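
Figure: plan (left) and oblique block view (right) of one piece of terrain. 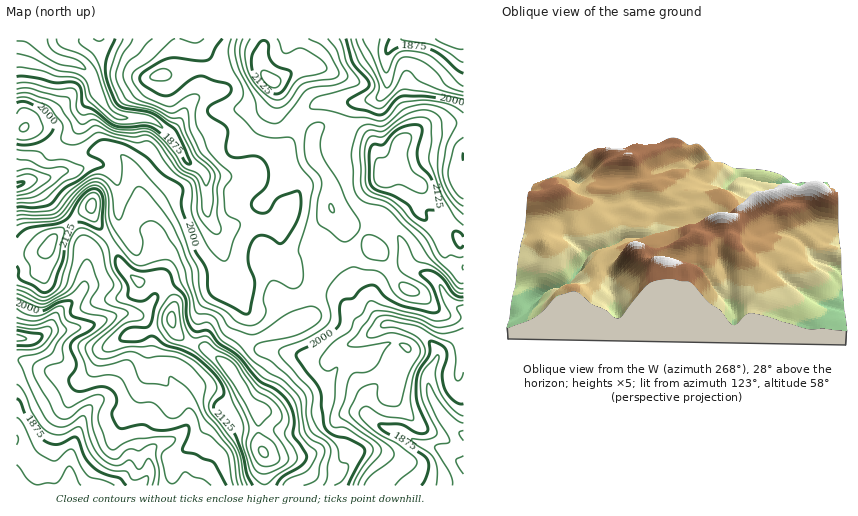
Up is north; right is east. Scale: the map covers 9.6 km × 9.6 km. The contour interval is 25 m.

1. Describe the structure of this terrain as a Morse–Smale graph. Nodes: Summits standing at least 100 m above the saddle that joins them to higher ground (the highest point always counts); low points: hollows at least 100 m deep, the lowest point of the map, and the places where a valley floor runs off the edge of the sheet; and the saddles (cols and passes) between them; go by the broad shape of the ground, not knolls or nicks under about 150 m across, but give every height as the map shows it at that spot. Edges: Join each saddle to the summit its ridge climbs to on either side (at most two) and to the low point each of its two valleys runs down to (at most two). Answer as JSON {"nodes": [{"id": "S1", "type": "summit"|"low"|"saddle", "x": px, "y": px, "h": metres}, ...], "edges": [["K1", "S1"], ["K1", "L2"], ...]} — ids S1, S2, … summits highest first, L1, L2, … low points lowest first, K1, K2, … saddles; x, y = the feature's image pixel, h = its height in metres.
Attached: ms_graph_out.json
{"nodes": [
{"id": "S1", "type": "summit", "x": 263, "y": 452, "h": 2229},
{"id": "S2", "type": "summit", "x": 399, "y": 146, "h": 2170},
{"id": "S3", "type": "summit", "x": 272, "y": 81, "h": 2162},
{"id": "L1", "type": "low", "x": 38, "y": 39, "h": 1786},
{"id": "L2", "type": "low", "x": 463, "y": 466, "h": 1792},
{"id": "L3", "type": "low", "x": 458, "y": 39, "h": 1801},
{"id": "L4", "type": "low", "x": 69, "y": 485, "h": 1807},
{"id": "L5", "type": "low", "x": 17, "y": 184, "h": 1872},
{"id": "K1", "type": "saddle", "x": 166, "y": 288, "h": 2136},
{"id": "K2", "type": "saddle", "x": 110, "y": 243, "h": 2108},
{"id": "K3", "type": "saddle", "x": 295, "y": 126, "h": 2035},
{"id": "K4", "type": "saddle", "x": 335, "y": 259, "h": 2032},
{"id": "K5", "type": "saddle", "x": 278, "y": 166, "h": 2007},
{"id": "K6", "type": "saddle", "x": 206, "y": 68, "h": 2003},
{"id": "K7", "type": "saddle", "x": 53, "y": 151, "h": 1983}],
"edges": [["K1", "S1"], ["K1", "L1"], ["K1", "L4"], ["K2", "S1"], ["K2", "L4"], ["K2", "L5"], ["K3", "S2"], ["K3", "S3"], ["K3", "L1"], ["K3", "L3"], ["K4", "S1"], ["K4", "S2"], ["K4", "L1"], ["K4", "L2"], ["K5", "S1"], ["K5", "S3"], ["K5", "L1"], ["K6", "S1"], ["K6", "S3"], ["K6", "L1"], ["K7", "S1"], ["K7", "L1"], ["K7", "L5"]]}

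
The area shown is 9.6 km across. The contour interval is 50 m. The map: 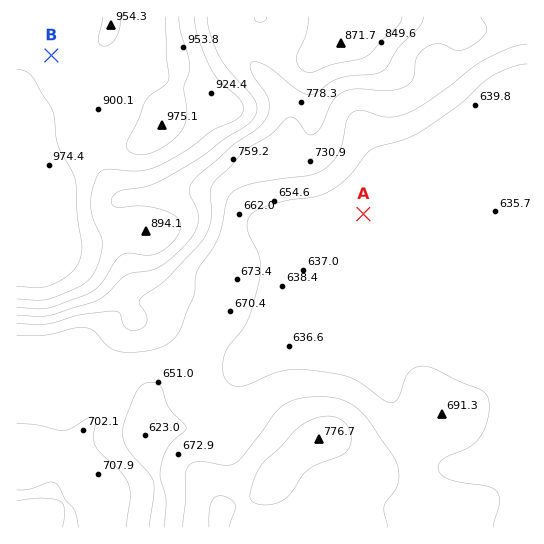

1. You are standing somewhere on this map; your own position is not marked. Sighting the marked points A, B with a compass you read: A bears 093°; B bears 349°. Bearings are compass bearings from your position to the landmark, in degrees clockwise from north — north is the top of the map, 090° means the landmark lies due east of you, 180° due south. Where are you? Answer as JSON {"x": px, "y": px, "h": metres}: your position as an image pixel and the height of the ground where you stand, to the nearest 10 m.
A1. {"x": 79, "y": 199, "h": 940}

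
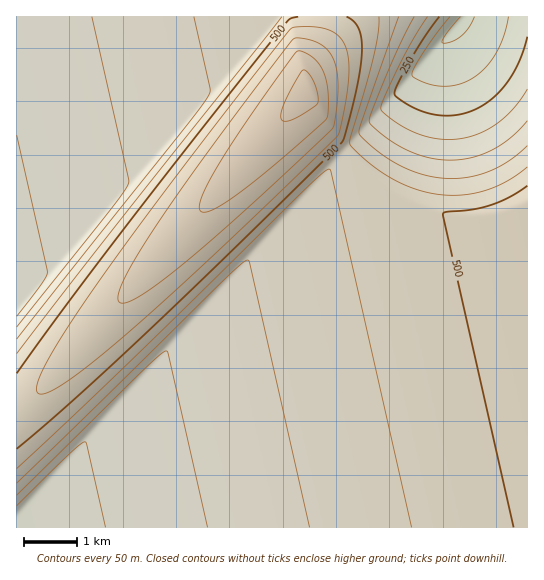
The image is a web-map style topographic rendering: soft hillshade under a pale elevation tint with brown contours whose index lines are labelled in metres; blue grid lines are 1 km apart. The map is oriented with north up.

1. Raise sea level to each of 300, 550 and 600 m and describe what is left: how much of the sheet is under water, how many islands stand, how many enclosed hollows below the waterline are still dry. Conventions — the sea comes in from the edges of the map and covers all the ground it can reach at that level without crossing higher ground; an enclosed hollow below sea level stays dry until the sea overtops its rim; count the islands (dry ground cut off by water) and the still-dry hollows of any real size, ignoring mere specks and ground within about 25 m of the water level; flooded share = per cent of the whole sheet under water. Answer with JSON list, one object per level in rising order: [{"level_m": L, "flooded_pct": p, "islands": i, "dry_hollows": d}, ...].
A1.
[{"level_m": 300, "flooded_pct": 8, "islands": 0, "dry_hollows": 0}, {"level_m": 550, "flooded_pct": 87, "islands": 1, "dry_hollows": 0}, {"level_m": 600, "flooded_pct": 93, "islands": 1, "dry_hollows": 0}]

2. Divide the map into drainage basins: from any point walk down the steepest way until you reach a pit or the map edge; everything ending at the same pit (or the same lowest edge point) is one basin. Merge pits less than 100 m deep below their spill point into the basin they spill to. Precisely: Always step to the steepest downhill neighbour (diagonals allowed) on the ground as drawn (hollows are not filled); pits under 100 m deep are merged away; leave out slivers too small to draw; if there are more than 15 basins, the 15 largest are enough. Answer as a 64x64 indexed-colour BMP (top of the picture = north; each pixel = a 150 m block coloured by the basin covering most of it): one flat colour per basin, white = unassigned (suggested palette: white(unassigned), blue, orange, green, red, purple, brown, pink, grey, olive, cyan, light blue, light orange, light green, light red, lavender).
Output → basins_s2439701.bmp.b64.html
<image width="64" height="64" href="data:image/bmp;base64,Qk12CAAAAAAAAHYAAAAoAAAAQAAAAEAAAAABAAQAAAAAAAAIAAATCwAAEwsAABAAAAAAAAAA////ALR3HwAOf/8ALKAsACgn1gC9Z5QAS1aMAMJ34wB/f38AIr28AM++FwDox64AeLv/AIrfmACWmP8A1bDFABERERERERERERERERERERERERERERERERERERERERERERERERERERERERERERERERERERERERERERERERERERERERERERERERERERERERERERERERERERERERERERERERERERERERERERERERERERERERERERERERERERERERERERERERERERERERERERERERERERERERERERERERERERERERERERERERERERERERERERERERERERERERERERERERERERERERERERERERERERERERERERERERERERERERERERERERERERERERERERERERERERERERERERERERERERERERERERERERERERERERERERERERERERERERERERERERERERERERERERERERERERERERERERERERERERERERERERERERERERERERERERERERERERERERERERERERERERERERERERERERERERERERERERERERERERERERERERERERERERERERERERERERERERERERERERERERERERERERERERERERERERERERERERERERERERERERERERERERERERERERERERERERERERERERERERERERERERERERERERERESERERERERERERERERERERERERERERERERERERERERERIhEREREREREREREREREREREREREREREREREREREREREiIRERERERERERERERERERERERERERERERERERERERESIiERERERERERERERERERERERERERERERERERERERERIiIhEREREREREREREREREREREREREREREREREREREREiIiIRERERERERERERERERERERERERERERERERERERESIiIiERERERERERERERERERERERERERERERERERERERIiIiIhEREREREREREREREREREREREREREREREREREREiIiIiIRERERERERERERERERERERERERERERERERERESIiIiIiERERERERERERERERERERERERERERERERERERIiIiIiIREREREREREREREREREREREREREREREREREREiIiIiIiERERERERERERERERERERERERERERERERERESIiIiIiIhERERERERERERERERERERERERERERERERERIiIiIiIiIREREREREREREREREREREREREREREREREREiIiIiIiIiERERERERERERERERERERERERERERERERESIiIiIiIiIhERERERERERERERERERERERERERERERERIiIiIiIiIiIREREREREREREREREREREREREREREREREiIiIiIiIiIiERERERERERERERERERERERERERERERESIiIiIiIiIiIhERERERERERERERERERERERERERERERIiIiIiIiIiIiIREREREREREREREREREREREREREREREiIiIiIiIiIiIhERERERERERERERERERERERERERERESIiIiIiIiIiIiIRERERERERERERERERERERERERERERIiIiIiIiIiIiIiEREREREREREREREREREREREREREREiIiIiIiIiIiIiIhERERERERERERERERERERERERERESIiIiIiIiIiIiIiIRERERERERERERERERERMzMzMzMxIiIiIiIiIiIiIiIiERERERERERERERERETMzMzMzMzMiIiIiIiIiIiIiIiIhEREREREREREREREzMzMzMzMzMyIiIiIiIiIiIiIiIiIRERERERERERERMzMzMzMzMzMzIiIiIiIiIiIiIiIiIiERERERERERERMzMzMzMzMzMzMiIiIiIiIiIiIiIiIiIRERERERERERMzMzMzMzMzMzMyIiIiIiIiIiIiIiIiIiERERERERERMzMzMzMzMzMzMzIiIiIiIiIiIiIiIiIiIhERERERERMzMzMzMzMzMzMzMiIiIiIiIiIiIiIiIiIiIRERERERMzMzMzMzMzMzMzMyIiIiIiIiIiIiIiIiIiIiERERERMzMzMzMzMzMzMzMzIiIiIiIiIiIiIiIiIiIiIhERERMzMzMzMzMzMzMzMzMiIiIiIiIiIiIiIiIiIiIiIRERMzMzMzMzMzMzMzMzMyIiIiIiIiIiIiIiIiIiIiIiERMzMzMzMzMzMzMzMzMzIiIiIiIiIiIiIiIiIiIiIiIhEzMzMzMzMzMzMzMzMzMiIiIiIiIiIiIiIiIiIiIiIiIzMzMzMzMzMzMzMzMzMyIiIiIiIiIiIiIiIiIiIiIiIjMzMzMzMzMzMzMzMzMzIiIiIiIiIiIiIiIiIiIiIiIiMzMzMzMzMzMzMzMzMzMiIiIiIiIiIiIiIiIiIiIiIiIzMzMzMzMzMzMzMzMzMyIiIiIiIiIiIiIiIiIiIiIiIjMzMzMzMzMzMzMzMzMzIiIiIiIiIiIiIiIiIiIiIiIiMzMzMzMzMzMzMzMzMzMiIiIiIiIiIiIiIiIiIiIiIiIjMzMzMzMzMzMzMzMzMyIiIiIiIiIiIiIiIiIiIiIiIiMzMzMzMzMzMzMzMzMzIiIiIiIiIiIiIiIiIiIiIiIiIjMzMzMzMzMzMzMzMzMiIiIiIiIiIiIiIiIiIiIiIiIiMzMzMzMzMzMzMzMzMyIiIiIiIiIiIiIiIiIiIiIiIiIzMzMzMzMzMzMzMzMz"/>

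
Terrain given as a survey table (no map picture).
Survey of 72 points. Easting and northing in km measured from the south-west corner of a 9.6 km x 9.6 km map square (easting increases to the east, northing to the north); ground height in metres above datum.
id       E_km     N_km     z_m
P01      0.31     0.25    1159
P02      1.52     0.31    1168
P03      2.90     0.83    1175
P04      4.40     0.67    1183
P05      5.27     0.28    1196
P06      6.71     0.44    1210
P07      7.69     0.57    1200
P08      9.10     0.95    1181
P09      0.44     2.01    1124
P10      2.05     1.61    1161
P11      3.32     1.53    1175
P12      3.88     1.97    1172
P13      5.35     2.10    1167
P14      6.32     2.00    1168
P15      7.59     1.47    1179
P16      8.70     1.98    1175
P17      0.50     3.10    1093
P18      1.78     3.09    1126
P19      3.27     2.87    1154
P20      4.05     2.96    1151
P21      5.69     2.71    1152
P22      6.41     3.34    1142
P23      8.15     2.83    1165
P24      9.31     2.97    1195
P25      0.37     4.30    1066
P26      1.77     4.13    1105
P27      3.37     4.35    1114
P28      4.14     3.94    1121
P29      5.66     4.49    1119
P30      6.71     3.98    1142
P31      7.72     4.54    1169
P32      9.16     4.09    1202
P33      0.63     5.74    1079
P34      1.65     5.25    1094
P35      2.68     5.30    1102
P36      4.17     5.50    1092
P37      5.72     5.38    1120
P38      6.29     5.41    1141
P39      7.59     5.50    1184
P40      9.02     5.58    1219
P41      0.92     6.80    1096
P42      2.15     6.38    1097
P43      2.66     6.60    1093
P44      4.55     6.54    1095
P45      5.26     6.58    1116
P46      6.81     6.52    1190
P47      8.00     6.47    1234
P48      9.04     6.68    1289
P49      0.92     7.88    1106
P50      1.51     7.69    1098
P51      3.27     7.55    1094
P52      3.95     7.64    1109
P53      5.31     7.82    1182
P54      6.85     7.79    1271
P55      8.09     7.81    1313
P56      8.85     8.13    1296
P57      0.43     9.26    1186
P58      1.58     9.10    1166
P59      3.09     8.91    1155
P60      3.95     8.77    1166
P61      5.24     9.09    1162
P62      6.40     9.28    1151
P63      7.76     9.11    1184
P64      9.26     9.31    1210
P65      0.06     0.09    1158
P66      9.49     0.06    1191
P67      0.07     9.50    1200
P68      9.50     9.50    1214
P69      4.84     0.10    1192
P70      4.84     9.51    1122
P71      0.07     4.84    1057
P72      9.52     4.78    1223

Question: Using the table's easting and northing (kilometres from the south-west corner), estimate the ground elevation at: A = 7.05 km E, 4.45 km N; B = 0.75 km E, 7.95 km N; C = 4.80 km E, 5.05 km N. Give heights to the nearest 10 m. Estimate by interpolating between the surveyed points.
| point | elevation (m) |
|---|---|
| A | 1150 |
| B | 1110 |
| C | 1100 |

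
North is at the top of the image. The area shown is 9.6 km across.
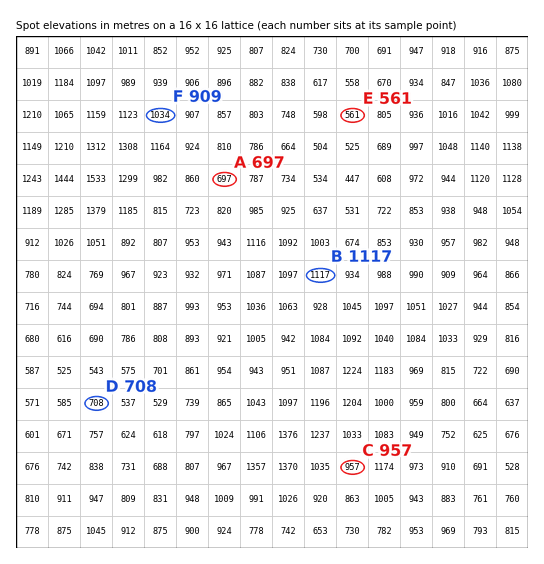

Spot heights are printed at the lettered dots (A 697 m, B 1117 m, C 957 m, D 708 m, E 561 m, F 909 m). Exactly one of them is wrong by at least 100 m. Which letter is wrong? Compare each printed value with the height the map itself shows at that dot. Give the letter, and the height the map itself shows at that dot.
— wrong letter F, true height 1034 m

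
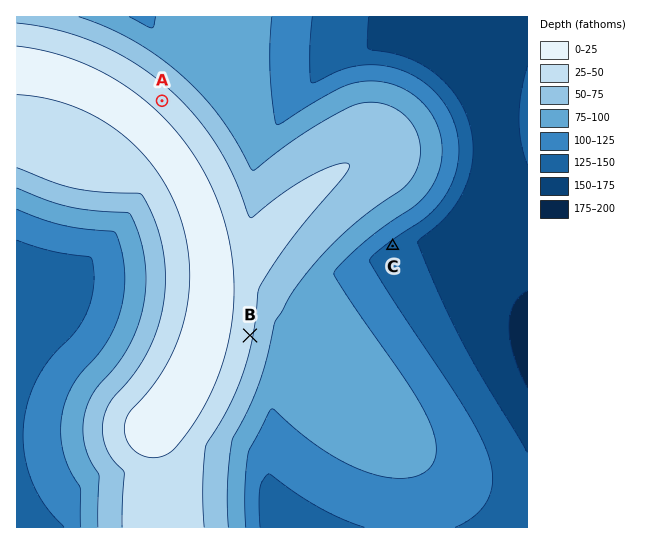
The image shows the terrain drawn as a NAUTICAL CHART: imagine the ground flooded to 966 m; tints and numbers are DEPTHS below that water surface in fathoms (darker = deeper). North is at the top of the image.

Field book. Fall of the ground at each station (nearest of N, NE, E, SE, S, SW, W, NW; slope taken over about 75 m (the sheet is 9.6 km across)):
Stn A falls NE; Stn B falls E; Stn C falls SE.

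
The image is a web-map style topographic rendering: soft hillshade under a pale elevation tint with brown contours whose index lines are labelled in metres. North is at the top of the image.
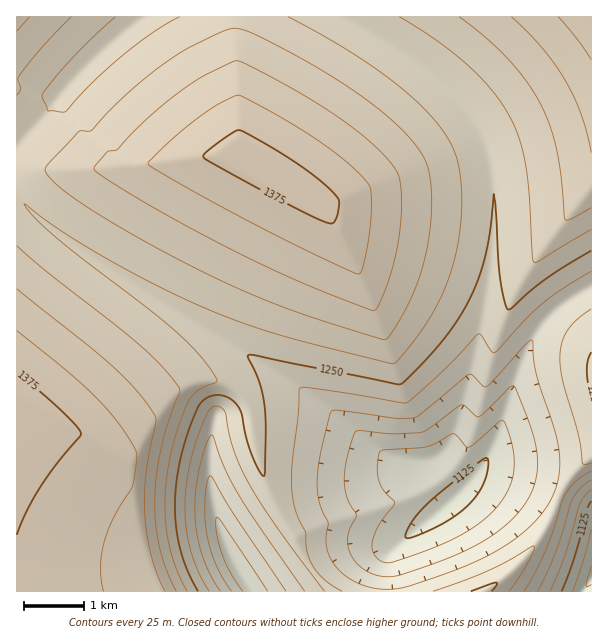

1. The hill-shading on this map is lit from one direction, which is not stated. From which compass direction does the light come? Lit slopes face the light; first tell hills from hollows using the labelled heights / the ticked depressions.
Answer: NW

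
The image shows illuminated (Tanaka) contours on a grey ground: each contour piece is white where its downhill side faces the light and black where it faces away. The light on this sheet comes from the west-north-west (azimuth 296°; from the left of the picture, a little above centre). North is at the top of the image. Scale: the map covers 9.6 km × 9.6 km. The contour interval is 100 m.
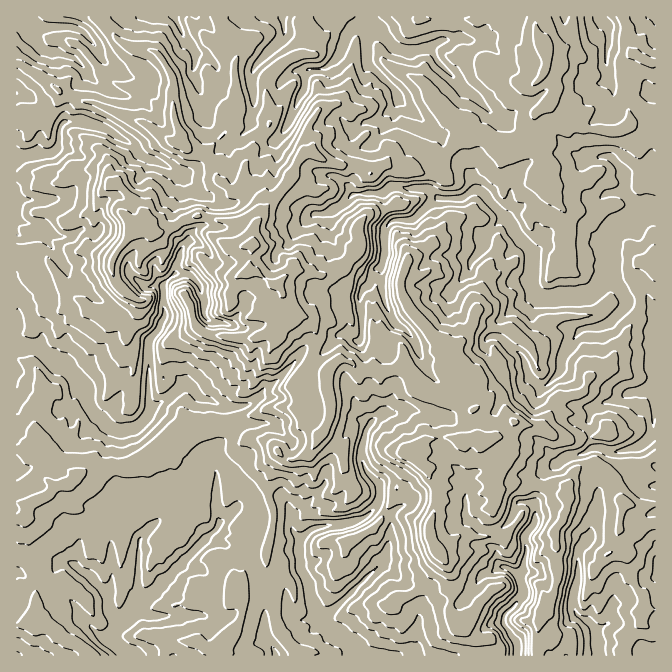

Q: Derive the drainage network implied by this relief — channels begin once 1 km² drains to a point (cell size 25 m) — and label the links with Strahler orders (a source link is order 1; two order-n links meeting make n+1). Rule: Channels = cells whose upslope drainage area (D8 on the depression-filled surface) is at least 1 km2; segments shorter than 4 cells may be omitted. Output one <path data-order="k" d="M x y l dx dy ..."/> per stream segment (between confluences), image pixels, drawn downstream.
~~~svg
<path data-order="2" d="M117 628l-5 6 0 6 8 8 2 0 5 6 3 1"/><path data-order="2" d="M325 625l12 12 11 5 4 3 0 2 2 0 0 8"/><path data-order="2" d="M142 602l-5 6 0 2-2 0-18 18"/><path data-order="1" d="M77 567l5 5 5 2 18 18 0 2 3 3 0 3 2 2 0 10 2 3 5 5 0 8"/><path data-order="1" d="M380 562l0 2-56 56 1 5"/><path data-order="1" d="M579 550l0 28-2 2 0 5-2 2 0 5-1 2 0 13 1 1 0 4 7 6 8 4 4 3 3 7 0 16 3 4 0 3"/><path data-order="1" d="M140 538l-2 4 0 52 4 4 0 4"/><path data-order="1" d="M465 500l0 15 5 7 5 2 5 4 4 2 11 0 2-2 3 0 4-1 6-7 7-15 3-3 8 0 7 3 0 17-10 13 0 10 2 2 0 7-2 1 0 5-1 2 0 8-2 4-2 0 0 8 4 5 0 7-2 3-8 8 0 2-7 5-3 5 0 7 1 3 5 5 2 5 5 5 0 13"/><path data-order="1" d="M214 463l0 4 3 5 0 43 2 2 0 10-74 73-3 2"/><path data-order="1" d="M590 448l14 0 6 4 10 0 2-2 5 0 2-2 6 0 7-3 10-10 2-3 0-37-2-2 0-8"/><path data-order="1" d="M382 415l-5 2-10 11-2 4 0 6-1 2 0 5-2 2 0 13 2 2 0 3 3 7 13 13 0 13-5 10-8 9-7 3-8 2-2 2-6 0-2 1-17 0-1 2-7 0-7 3-8 8-2 0 0 30 5 7 2 3 0 4 1 2 0 4 2 2 0 7 4 7 1 11 10 10"/><path data-order="2" d="M150 408l-1 4 0 3-12 12-3 1-6 0-1 2-10 0-2-2-3 0-4-1-18-19-3-6 0-5-3-5 0-4-4-3 0-2-16-16-10-4-16-15-3-1-18 0"/><path data-order="1" d="M224 407l-5-4-4 0-3-3-3 0-2-2-5 0-3-1-12-12-3 0-4 2-11 11-5 2-9 7-3 0-2 1"/><path data-order="1" d="M639 392l3-2 3 0 7-5"/><path data-order="2" d="M652 385l3-5 0-55"/><path data-order="1" d="M532 378l7 7 3 2 5-2 13-13 4-19 5-6 0-2 3-3 0-2 7-7 0-1 5-4 15-1 1-2 4 0 6-3 17-17 0-7-5-5 0-3-13-13"/><path data-order="1" d="M360 340l2-2 0-26-2-2 0-15 4-7 4-3 2-3 0-4 2-1 0-4 5-5 3 0 2-1"/><path data-order="1" d="M392 318l-7-13 0-3-1-2 0-8-2-2 0-23"/><path data-order="1" d="M204 297l-2-2 0-5-2-2 0-3-10-10-3-2-13 0-10 10 0 25 1 2 0 5-5 8 0 4-1 3-9 8-1 4 0 61 1 2 0 3"/><path data-order="2" d="M609 277l1-4 0-38 7-7 7-3 3 0 3-3 2 0 8-9"/><path data-order="2" d="M382 267l0-4 2-1 0-5 1-2 0-27 3-3 0-2 6-3 18 0 3-2 17-16 6-4"/><path data-order="1" d="M470 267l0-4 2-3 13-13 2-4 0-10 15-15 5 0"/><path data-order="2" d="M507 218l3 4 5 11 15 15 2 4 0 36 2 4 5 5 3 1 15 0 2-1 20 0 1-2 5 0 2-2 3 0 4-1 6-7 2-3 7-5"/><path data-order="1" d="M17 217l0-20"/><path data-order="1" d="M315 213l10 0 2-1 3 0 4-2 6-5 2 0 10-10 3-2 29 0 4-5 4-1 12 0 1 1 22 0 3 2 8 8"/><path data-order="2" d="M640 213l4 0 1-1 10 0"/><path data-order="2" d="M438 198l24 0 3-1 5-5 4-2 4 0 7 5 0 2 22 21"/><path data-order="1" d="M177 172l-22-12-3 0-2-2-3 0-3-1-16-15-8-4-8-6-10-5-4 0-1-2-5 0-2-2-5 0-1-1-19 0-1 1-4 4 0 3-2 2 0 13-1 3-5 5-20 0-2 2-13 0"/><path data-order="1" d="M615 162l7 6 0 7 3 5 0 13 12 12 3 8"/><path data-order="1" d="M395 107l2-2 0-13"/><path data-order="1" d="M475 97l-3-4-7-3-8-8 0-2-22-22-1-5-6-5-4 0-2 2-8 0-2 2-5 0-7-4-3 0-3-1-19-19-5-1-3-7"/><path data-order="2" d="M397 92l-30-30 0-29 1-1 0-7-1-2 0-3"/><path data-order="1" d="M304 90l1-3 0-15 3-4 16 0 3-1 13-14 4-6 0-4 3-5 0-3 11-12 4 0 3-1 2-4"/><path data-order="1" d="M609 77l0-9-2-1 0-19 2-1 0-22-7-7 0-1-2 0"/><path data-order="1" d="M262 58l22-21 0-20"/><path data-order="1" d="M195 53l-5-10-6-6-2-4 0-3-7-13"/><path data-order="1" d="M55 52l-5 0-2-2-3 0-3-2-2-3-12-12-3-1 0-2-3-3 0-4-5-5 0-1"/><path data-order="1" d="M68 27l-26 0-10-7-10 0-4-3-1 0"/>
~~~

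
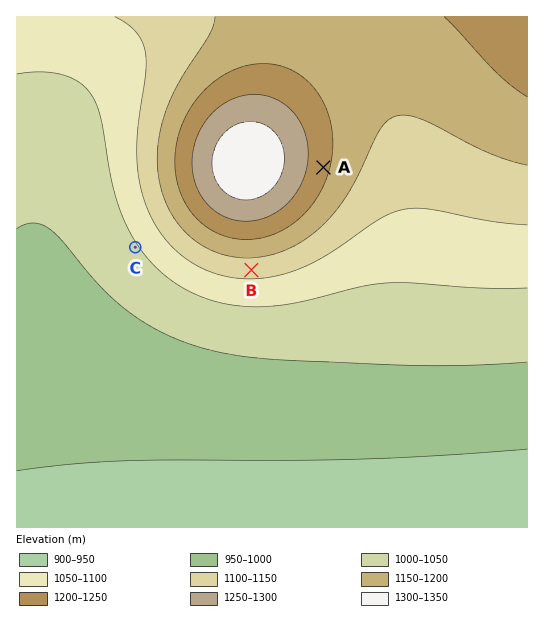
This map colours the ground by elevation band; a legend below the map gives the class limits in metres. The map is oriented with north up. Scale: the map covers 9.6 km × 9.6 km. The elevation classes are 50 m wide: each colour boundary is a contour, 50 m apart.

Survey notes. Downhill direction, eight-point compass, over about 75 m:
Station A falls E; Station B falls S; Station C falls SW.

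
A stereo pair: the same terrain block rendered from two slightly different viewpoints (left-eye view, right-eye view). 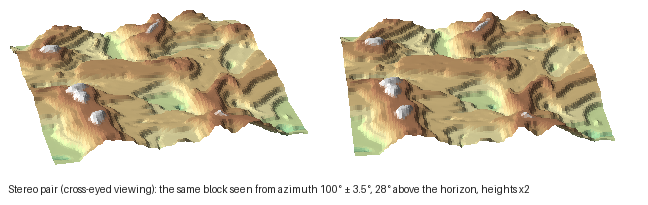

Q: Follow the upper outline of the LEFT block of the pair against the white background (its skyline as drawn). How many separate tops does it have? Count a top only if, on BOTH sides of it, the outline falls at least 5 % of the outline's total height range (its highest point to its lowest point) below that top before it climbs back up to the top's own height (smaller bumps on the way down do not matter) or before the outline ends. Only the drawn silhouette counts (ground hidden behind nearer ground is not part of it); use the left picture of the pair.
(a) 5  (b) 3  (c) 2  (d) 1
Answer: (b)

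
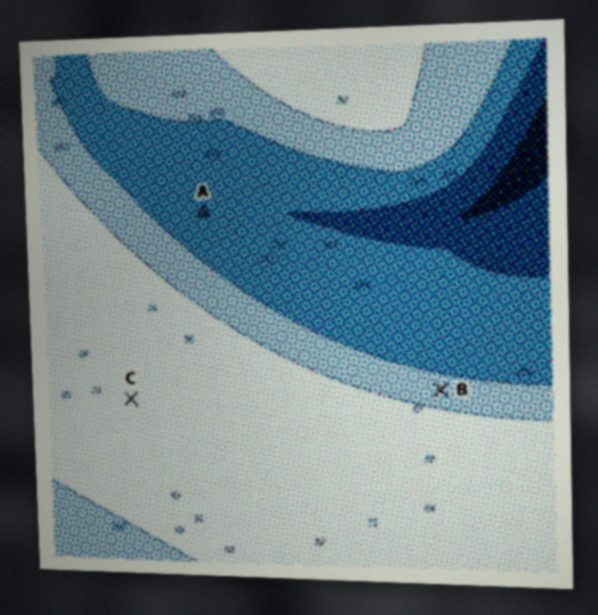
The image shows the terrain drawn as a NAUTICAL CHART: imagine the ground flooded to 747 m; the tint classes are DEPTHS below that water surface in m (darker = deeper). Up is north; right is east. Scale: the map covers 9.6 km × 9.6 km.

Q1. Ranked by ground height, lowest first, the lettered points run A B C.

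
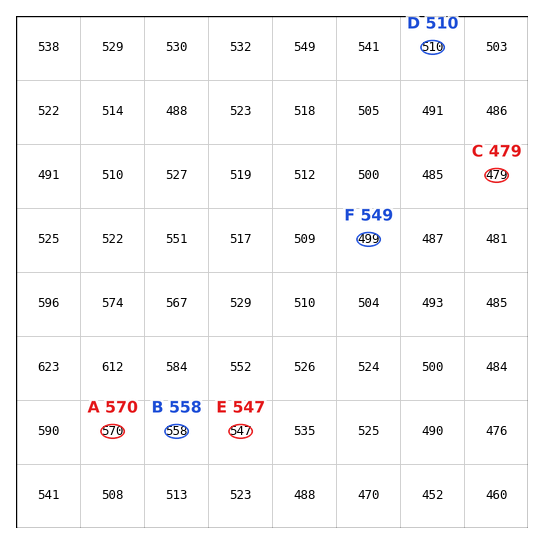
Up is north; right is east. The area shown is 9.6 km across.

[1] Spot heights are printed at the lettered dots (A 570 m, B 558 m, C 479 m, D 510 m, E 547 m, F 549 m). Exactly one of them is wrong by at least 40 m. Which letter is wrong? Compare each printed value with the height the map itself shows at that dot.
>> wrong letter F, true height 499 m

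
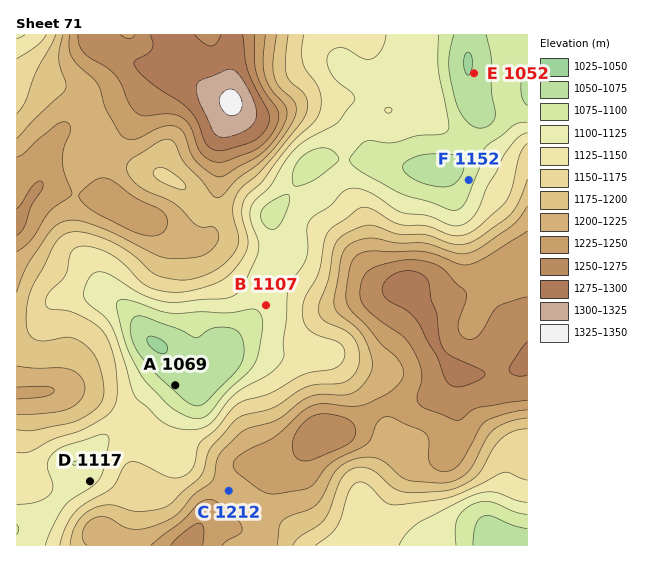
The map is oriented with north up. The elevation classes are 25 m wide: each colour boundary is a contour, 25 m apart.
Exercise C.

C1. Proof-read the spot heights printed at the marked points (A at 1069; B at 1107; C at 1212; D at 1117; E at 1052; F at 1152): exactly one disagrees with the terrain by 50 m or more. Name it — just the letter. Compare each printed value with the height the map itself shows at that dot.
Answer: F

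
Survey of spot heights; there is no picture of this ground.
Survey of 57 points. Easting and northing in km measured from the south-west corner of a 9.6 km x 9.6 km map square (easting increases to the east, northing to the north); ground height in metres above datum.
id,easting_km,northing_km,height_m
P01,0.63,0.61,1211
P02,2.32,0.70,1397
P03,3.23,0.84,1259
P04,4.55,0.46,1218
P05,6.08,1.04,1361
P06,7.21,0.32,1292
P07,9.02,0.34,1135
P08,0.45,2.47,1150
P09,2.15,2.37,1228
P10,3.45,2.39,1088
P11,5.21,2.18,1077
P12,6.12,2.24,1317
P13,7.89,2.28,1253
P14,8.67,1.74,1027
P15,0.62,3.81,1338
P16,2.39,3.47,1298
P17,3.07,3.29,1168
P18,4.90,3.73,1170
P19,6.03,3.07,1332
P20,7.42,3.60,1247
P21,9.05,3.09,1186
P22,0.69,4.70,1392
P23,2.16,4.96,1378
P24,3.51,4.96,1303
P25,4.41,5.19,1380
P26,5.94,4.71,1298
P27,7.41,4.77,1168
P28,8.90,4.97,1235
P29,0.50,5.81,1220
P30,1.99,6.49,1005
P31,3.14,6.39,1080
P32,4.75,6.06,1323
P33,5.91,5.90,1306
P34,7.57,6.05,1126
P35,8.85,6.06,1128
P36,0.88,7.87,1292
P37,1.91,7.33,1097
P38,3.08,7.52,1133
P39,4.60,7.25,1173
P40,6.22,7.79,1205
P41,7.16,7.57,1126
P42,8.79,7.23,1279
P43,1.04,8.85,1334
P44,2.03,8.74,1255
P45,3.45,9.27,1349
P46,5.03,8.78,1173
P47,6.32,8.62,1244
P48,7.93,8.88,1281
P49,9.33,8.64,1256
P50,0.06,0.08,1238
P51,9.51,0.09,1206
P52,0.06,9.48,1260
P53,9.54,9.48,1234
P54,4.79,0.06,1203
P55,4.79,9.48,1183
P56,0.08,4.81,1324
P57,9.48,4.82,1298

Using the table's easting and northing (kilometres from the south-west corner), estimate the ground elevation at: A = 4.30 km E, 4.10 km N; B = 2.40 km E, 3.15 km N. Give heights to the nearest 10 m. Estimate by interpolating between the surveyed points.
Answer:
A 1150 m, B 1270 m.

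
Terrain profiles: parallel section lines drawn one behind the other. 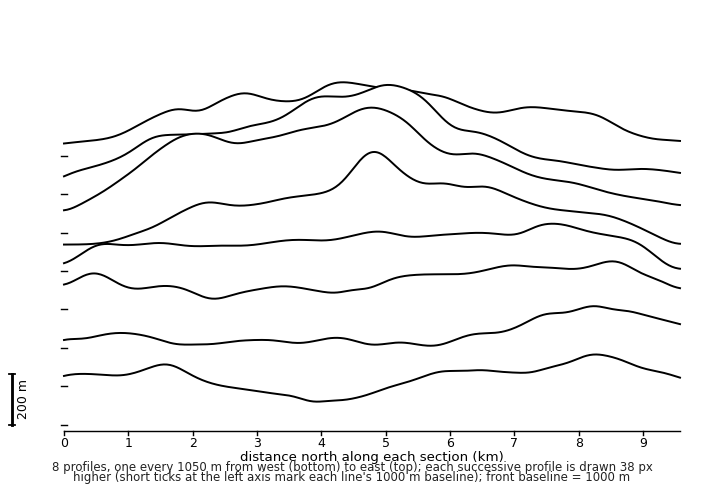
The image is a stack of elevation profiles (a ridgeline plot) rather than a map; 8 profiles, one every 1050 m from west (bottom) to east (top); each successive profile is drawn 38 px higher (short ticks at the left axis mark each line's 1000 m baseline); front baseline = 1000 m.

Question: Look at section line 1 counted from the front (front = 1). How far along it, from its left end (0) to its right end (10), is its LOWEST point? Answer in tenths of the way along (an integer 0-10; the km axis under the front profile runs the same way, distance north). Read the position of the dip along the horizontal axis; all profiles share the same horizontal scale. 4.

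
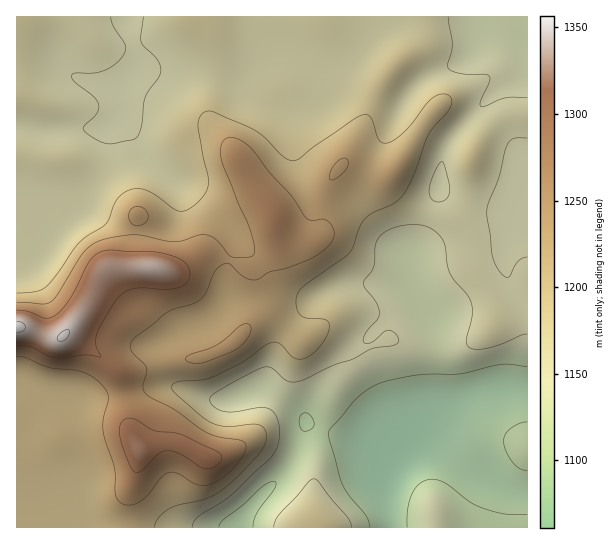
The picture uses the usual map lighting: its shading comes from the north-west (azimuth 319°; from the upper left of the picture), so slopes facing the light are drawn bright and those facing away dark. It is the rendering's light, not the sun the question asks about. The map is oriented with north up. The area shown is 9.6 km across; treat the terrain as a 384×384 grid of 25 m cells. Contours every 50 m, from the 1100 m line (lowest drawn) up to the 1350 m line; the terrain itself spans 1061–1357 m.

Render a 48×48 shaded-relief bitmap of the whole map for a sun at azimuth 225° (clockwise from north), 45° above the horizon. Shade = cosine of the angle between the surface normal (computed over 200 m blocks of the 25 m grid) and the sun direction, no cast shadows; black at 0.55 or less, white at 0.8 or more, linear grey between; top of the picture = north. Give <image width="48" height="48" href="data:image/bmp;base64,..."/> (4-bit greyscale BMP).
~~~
<image width="48" height="48" href="data:image/bmp;base64,Qk32BAAAAAAAAHYAAAAoAAAAMAAAADAAAAABAAQAAAAAAIAEAAATCwAAEwsAABAAAAAAAAAAAAAAABEREQAiIiIAMzMzAERERABVVVUAZmZmAHd3dwCIiIgAmZmZAKqqqgC7u7sAzMzMAN3d3QDu7u4A////AJmZmqq8upmZmaqru6qZhjI1i825d4mZmamZmqvMypmqqqqqqqmZdSI2i8y4Z4iIiKqaqqvdy5q8zLqqqpmYYyNXm7uXVniIiKqqqqvNypm83cqZmqqoYzRomrqGVniJmqqqqqvN25m97sqImqqpZEaJmql2Z4mau6qqqqve65rO/rmHiaqpZVeJmpmHiZqrvKqqqrzv65re24d3iImZdWeZmpmZmaq7zKqqqrzv2oq7hURWZmeIdniZmqmZqqq7u6qqqrzuuIiXMQE1VEWIiIiZmqqqqqqqqaqpmazcl3djAAE0QzV5qZmZqqqqqqqpmZmZmazKh2UxACRVREaKu5maqqqqqqqZmZmZmqvKhlMQE2d3Zniry5maqqqqqqmZmZmqqr3bllQ1eZmZmZq8y6mqu7q7uqqZmaq7vN/9l2eLzLuqq7zLu6qru7vMy7qqqszu7v/qdnm93cu7vN3LuqqrvMzMzMu7zP///u2mRYq7u7u7vO7bqqqqu7u7zMzMzf//3Ll1V4mZmaqqq93KmZmqqqqqu8zMzP7cuYh3iZmZiJmpmsypiJmaqZiJq7u7u5iImHiJmqqZmZmZiaqIiImZmYiJqrupmSJGiIiJmZqqqpmYiZh3eIiZmIiZq7uoiQA3mYiJmaq7upmZmYd3d3eIiIiau7uYiQFYqpmZq7zMuZmqqYd4iHd4iImrvLqYmVV5q6qavN3LmIq7upmZmYiIiJmry7qYmoiaq7qqvMyod4q7qqqqqpmZiJq7u6mJmpmaq7qZmZdlV4qqmru6qqqYiJq7upmZmpmqqphlVUMkZ4iZq7qqqpmHiZq7upmZmZmaqYVERDM1d3eKzLqamYdniau7qpmZmZmaqXZWd2Znd3eb3KmIiHZ4qru7qpmZmZmZmYiauodniIm93Jd4iHeJq7u6qZmZmZmZmZq8uWVXiZrN24ZomHiau6qZmZmZmZmaqqq6hjNXmavdyWVpmYmrupiImqmZmaqqqqqpdDRoqr3ct0RpqZmruod5q6qZmaqqqqqYdVaavN7clTR6qqqruXZ5vLqZmaqqqpmYh4mrze/aYzaKqpmZmXZ5vLmJmaqqmYiZiZu7ze63M0eaqZh4iHZpvLh4mZmYiIiZmau7zdyEI2iZmYdneHdoq5h4moiJiIiZmqu7vMlSNXiIiId2eIh4qpiIqpqqmZmZmquru5YzVniIiIh3eJmZmZiJqru6qZmZqqqqqnVFeIiZmZiHeJqpmIiZqrqpmZmZqqqqmGZoiZmZmZmYiJqph4mZmJmIiJmZqqqZmHeJmZmZmaqpmZmXZniZiIiIiZmZmqmZmYmZmZmZmZqqqZmHZniZmIiJmaqpmqqqqpmZmZmZmZqqqZmYd4iZmZmZmqqpmqqqqqqZmZmZmZqqqZmZiImZiZmZqqqZmqq7u6mZmZmqqqmqmYiYiJmZmZmZqqmZmqu7uqmZmqqqqqmZmYiIeJmZmZmZqpmImqu7upmZmqqqqpmZmZmIeJmZmZmZqpiImru7qpmZqqqqqpmZmZmYeJmZmQ=="/>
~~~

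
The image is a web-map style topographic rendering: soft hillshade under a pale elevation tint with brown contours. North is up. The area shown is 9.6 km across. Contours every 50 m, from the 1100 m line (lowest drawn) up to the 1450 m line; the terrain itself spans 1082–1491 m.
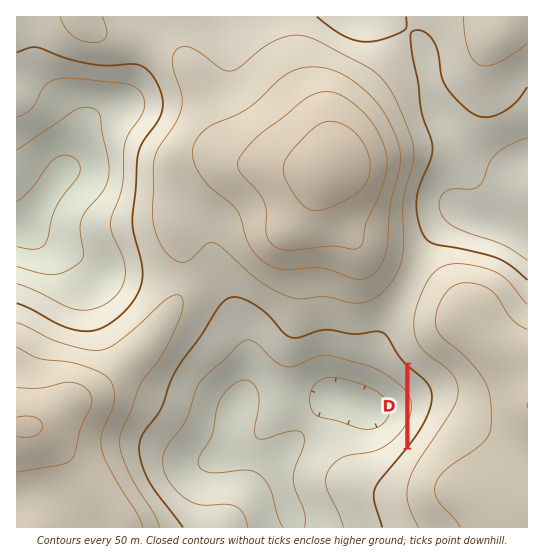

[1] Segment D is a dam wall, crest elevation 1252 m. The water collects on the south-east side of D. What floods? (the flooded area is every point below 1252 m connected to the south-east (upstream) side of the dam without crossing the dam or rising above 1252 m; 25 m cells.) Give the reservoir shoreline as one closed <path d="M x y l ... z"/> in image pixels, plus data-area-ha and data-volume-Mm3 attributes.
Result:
<path d="M410 367l0 78 13-18 6-13 4-15-1-10-4-7-18-15z" data-area-ha="42" data-volume-Mm3="8.95"/>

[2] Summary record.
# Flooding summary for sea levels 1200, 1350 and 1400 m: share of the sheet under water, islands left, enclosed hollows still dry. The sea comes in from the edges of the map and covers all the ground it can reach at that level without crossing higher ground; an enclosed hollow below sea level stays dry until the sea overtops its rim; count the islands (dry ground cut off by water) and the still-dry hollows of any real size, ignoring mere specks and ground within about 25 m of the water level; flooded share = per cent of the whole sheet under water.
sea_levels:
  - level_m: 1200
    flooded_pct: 23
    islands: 0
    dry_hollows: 0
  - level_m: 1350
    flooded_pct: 76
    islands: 1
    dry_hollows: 0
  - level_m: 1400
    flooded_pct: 92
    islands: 1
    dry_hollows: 0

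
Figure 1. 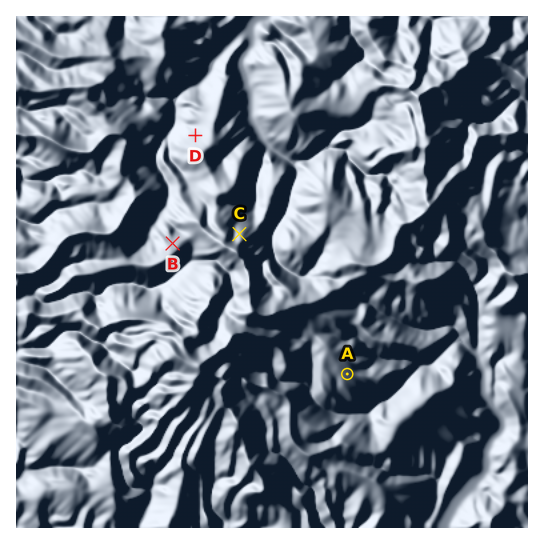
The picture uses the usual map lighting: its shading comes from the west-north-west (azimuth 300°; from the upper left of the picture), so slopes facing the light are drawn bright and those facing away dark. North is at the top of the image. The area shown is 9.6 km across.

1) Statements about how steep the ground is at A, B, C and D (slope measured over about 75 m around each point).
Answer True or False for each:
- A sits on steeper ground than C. False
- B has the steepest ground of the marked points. False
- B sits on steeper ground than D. True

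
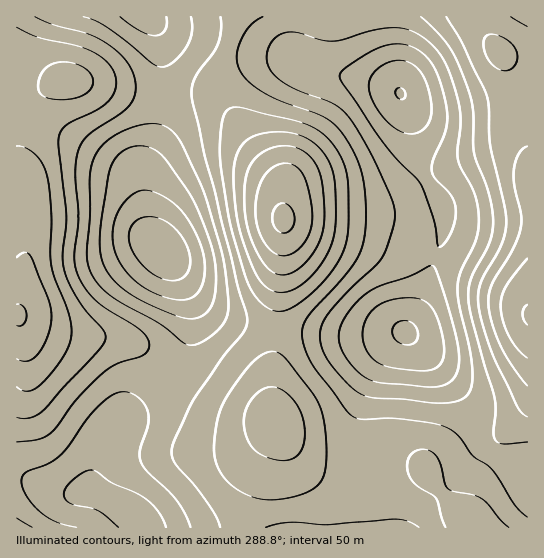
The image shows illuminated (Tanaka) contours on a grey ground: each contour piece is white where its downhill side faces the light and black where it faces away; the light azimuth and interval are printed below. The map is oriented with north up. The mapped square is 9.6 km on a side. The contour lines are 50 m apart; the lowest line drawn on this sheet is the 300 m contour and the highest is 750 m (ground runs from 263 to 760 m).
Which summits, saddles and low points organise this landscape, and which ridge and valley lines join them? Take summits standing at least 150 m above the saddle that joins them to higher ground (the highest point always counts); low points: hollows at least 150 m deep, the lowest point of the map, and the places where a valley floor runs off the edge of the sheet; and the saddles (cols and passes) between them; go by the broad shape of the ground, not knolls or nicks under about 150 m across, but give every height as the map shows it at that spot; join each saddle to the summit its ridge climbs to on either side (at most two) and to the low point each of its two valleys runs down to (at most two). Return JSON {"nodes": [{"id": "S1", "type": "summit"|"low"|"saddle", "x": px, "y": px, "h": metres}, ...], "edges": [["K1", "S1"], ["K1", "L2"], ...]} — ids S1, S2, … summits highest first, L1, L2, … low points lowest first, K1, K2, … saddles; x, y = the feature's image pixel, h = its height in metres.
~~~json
{"nodes": [
{"id": "S1", "type": "summit", "x": 283, "y": 219, "h": 760},
{"id": "S2", "type": "summit", "x": 18, "y": 315, "h": 704},
{"id": "S3", "type": "summit", "x": 527, "y": 315, "h": 703},
{"id": "L1", "type": "low", "x": 159, "y": 247, "h": 263},
{"id": "L2", "type": "low", "x": 405, "y": 333, "h": 293},
{"id": "K1", "type": "saddle", "x": 383, "y": 489, "h": 527},
{"id": "K2", "type": "saddle", "x": 229, "y": 45, "h": 505},
{"id": "K3", "type": "saddle", "x": 489, "y": 451, "h": 496},
{"id": "K4", "type": "saddle", "x": 169, "y": 381, "h": 471},
{"id": "K5", "type": "saddle", "x": 162, "y": 97, "h": 470}],
"edges": [["K1", "S1"], ["K1", "L1"], ["K1", "L2"], ["K2", "S1"], ["K2", "L1"], ["K2", "L2"], ["K3", "S1"], ["K3", "S3"], ["K3", "L2"], ["K4", "S1"], ["K4", "S2"], ["K4", "L1"], ["K5", "S1"], ["K5", "S2"], ["K5", "L1"]]}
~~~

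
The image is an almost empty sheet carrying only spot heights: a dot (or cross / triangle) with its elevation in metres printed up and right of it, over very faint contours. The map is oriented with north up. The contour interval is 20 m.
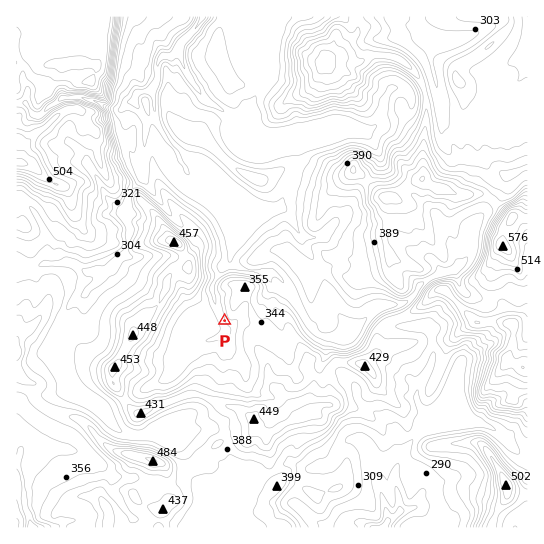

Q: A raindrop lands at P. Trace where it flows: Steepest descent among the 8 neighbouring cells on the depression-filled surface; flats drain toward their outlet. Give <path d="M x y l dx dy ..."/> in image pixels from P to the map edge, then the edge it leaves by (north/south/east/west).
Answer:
<path d="M225 321l-3 0-1-2-3-10-3-4 0-3-1-1 0-6-1-1 0-8 2-7 6-6 1-4 8-8 1-11 2-1 0-6 1-1 1-19 2-1 0-13-18-16 0-3-6-7-7-4-15-2-4-4 0-3-5-7-3-9-10-11-14-24 0-8-1-1 0-13-1-2 0-10 5-7 0-16 1-3 3-2 9 0 4-4 0-4 22-22 4-6 0-4"/>
exit: north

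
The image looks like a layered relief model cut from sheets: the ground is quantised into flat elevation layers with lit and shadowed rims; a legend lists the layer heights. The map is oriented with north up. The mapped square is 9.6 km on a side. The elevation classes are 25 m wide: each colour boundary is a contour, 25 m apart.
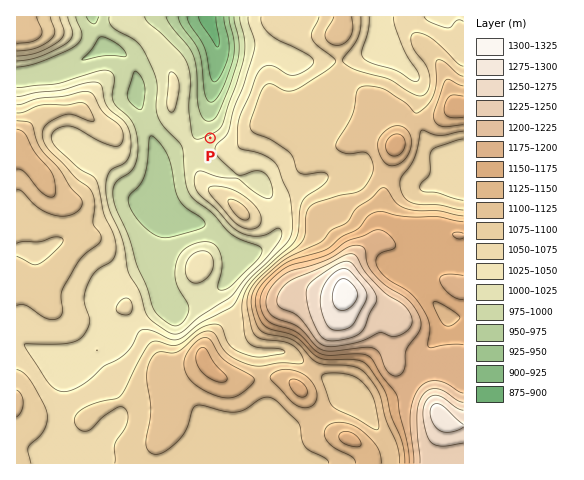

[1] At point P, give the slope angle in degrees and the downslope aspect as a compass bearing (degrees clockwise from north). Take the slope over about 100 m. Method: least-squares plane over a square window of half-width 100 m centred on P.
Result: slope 5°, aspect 328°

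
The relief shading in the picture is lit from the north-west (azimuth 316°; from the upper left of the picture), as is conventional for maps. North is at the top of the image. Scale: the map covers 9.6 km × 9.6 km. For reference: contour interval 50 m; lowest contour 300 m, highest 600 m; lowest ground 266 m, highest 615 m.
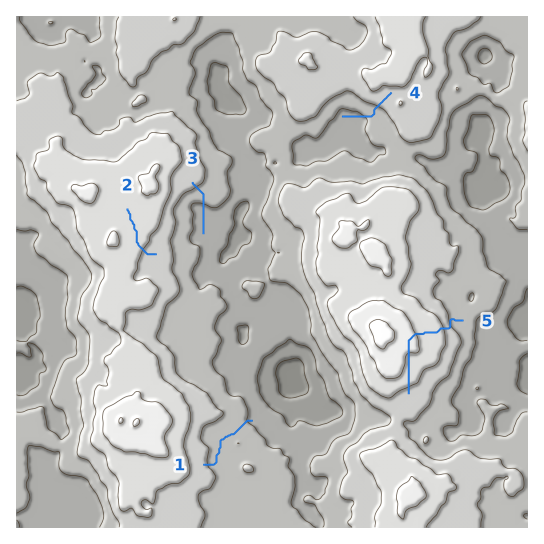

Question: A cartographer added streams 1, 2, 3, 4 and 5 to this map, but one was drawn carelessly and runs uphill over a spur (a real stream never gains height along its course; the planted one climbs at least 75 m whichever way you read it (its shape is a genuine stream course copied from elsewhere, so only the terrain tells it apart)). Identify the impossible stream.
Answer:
5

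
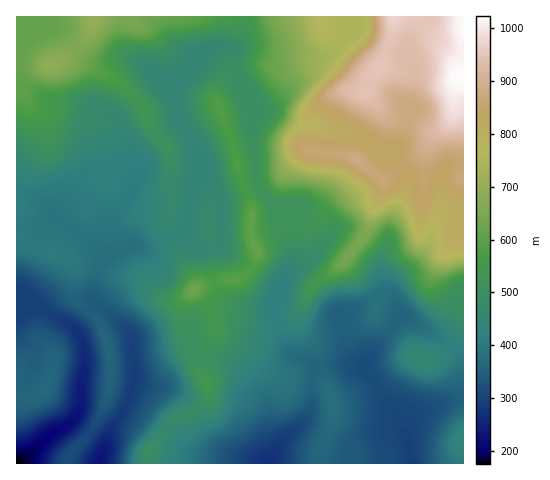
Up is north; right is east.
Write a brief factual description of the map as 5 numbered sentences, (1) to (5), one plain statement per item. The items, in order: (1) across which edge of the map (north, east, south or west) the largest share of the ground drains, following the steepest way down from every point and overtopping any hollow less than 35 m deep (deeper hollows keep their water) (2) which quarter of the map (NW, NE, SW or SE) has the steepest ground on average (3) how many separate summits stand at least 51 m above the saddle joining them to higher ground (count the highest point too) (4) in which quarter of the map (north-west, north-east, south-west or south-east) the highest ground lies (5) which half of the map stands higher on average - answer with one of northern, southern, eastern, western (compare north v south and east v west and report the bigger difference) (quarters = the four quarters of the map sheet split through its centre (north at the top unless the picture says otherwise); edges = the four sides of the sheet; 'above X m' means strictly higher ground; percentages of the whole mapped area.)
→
(1) The largest share of the runoff leaves by the southern edge.
(2) The north-east quarter is the steepest part of the map.
(3) There are 5 summits with 51 m or more of prominence.
(4) The highest ground is in the north-east quarter.
(5) On average the northern half of the map is the higher ground.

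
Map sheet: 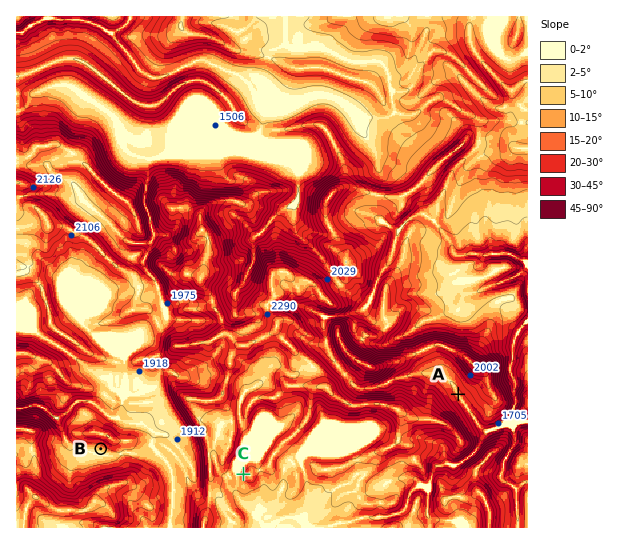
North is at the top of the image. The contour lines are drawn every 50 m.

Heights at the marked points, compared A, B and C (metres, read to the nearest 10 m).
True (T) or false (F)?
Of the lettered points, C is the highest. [T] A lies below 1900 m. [T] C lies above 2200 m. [F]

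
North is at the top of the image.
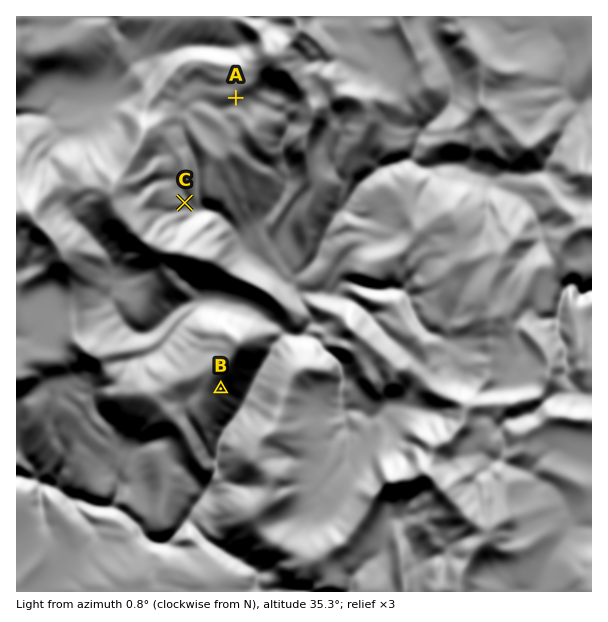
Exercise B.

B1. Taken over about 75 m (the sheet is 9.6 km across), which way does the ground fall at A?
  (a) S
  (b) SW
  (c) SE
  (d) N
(a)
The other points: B SE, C E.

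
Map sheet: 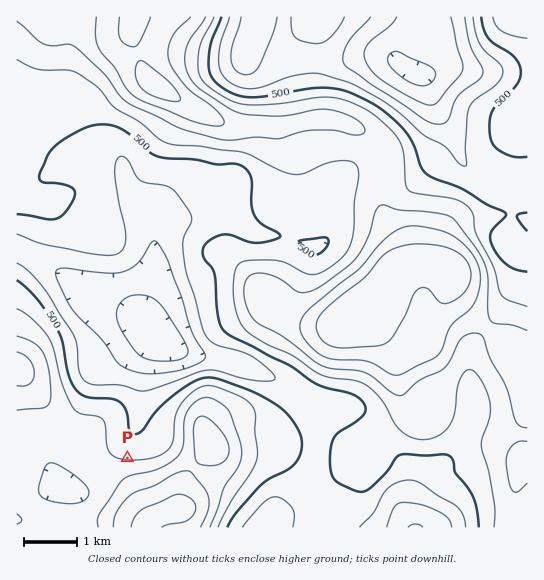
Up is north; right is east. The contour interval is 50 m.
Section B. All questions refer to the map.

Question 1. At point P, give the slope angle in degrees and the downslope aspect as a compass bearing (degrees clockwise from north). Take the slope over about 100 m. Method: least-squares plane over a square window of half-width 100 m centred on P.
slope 9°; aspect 6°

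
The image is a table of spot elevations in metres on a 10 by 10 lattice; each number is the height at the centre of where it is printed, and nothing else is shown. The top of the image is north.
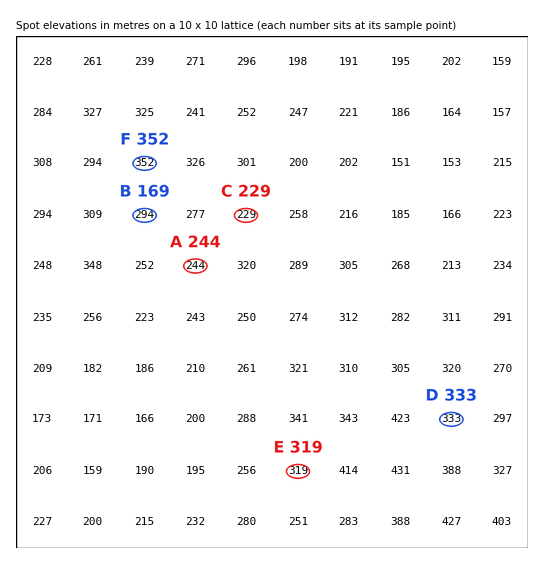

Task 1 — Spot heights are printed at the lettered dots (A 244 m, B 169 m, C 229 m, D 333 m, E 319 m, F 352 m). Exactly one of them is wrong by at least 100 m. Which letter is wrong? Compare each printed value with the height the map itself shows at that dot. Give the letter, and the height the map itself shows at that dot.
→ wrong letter B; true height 294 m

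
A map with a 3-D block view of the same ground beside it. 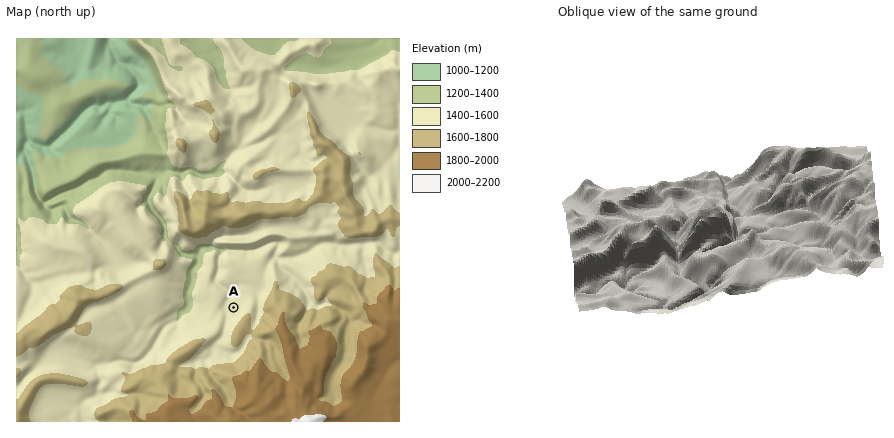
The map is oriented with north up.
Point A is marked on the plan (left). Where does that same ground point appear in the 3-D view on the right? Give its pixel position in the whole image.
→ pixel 783 223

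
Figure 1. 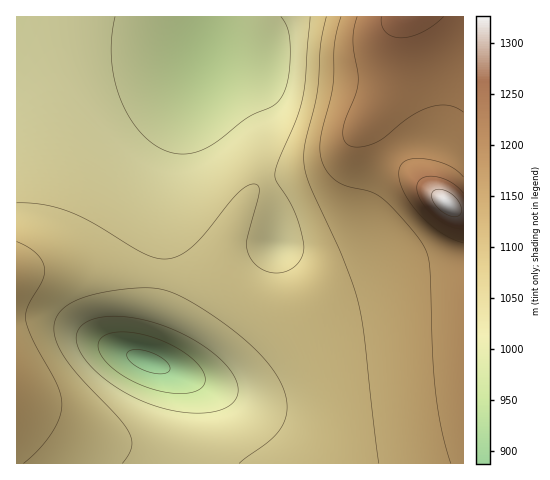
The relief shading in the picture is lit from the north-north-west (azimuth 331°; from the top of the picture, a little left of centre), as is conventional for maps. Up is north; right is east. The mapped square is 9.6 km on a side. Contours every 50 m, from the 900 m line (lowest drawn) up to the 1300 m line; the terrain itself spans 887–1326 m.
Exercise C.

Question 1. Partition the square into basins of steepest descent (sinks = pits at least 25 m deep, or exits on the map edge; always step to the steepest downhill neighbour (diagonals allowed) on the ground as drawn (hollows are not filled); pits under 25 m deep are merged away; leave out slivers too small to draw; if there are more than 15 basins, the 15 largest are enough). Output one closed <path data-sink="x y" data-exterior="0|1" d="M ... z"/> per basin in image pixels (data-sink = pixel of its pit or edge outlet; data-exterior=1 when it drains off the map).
<path data-sink="206 50" data-exterior="0" d="M403 16l-386 0-1 256 38-4 24 0 51 4 63 8 31 0 13 4 27 18 21 6 35-2 58-16 29-4 57 0 1-75-12-4-25-19-18-19-39-51 0-3 9-13 10-24 9-47z"/><path data-sink="147 361" data-exterior="0" d="M78 268l-39 1-23 4 1 191 447-1-1-177-57 0-29 4-58 16-35 2-21-6-27-18-13-4-31 0-63-8z"/>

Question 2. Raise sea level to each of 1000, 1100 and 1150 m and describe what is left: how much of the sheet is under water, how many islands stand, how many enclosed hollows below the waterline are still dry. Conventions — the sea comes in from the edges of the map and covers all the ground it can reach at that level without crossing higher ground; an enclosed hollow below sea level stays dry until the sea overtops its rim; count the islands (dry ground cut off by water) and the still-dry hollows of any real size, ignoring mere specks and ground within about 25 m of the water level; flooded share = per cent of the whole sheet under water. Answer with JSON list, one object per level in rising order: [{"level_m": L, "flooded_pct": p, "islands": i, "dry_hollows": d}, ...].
[{"level_m": 1000, "flooded_pct": 10, "islands": 0, "dry_hollows": 1}, {"level_m": 1100, "flooded_pct": 69, "islands": 0, "dry_hollows": 0}, {"level_m": 1150, "flooded_pct": 84, "islands": 0, "dry_hollows": 0}]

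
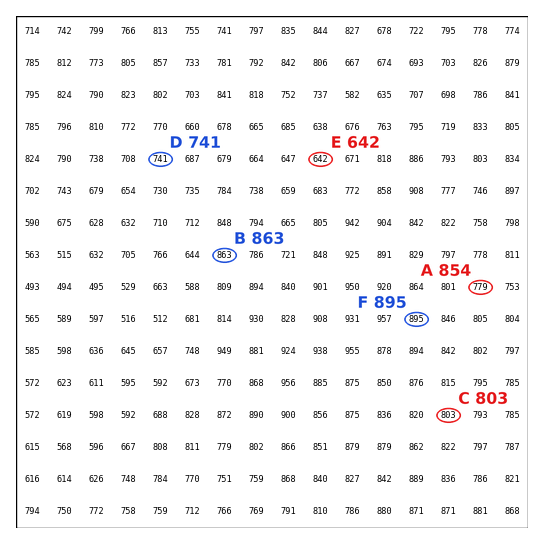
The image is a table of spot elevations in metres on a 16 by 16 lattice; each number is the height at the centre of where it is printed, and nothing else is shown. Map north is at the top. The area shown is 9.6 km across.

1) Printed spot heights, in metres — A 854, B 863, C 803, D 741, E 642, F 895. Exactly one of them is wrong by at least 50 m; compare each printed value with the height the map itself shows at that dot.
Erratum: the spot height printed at A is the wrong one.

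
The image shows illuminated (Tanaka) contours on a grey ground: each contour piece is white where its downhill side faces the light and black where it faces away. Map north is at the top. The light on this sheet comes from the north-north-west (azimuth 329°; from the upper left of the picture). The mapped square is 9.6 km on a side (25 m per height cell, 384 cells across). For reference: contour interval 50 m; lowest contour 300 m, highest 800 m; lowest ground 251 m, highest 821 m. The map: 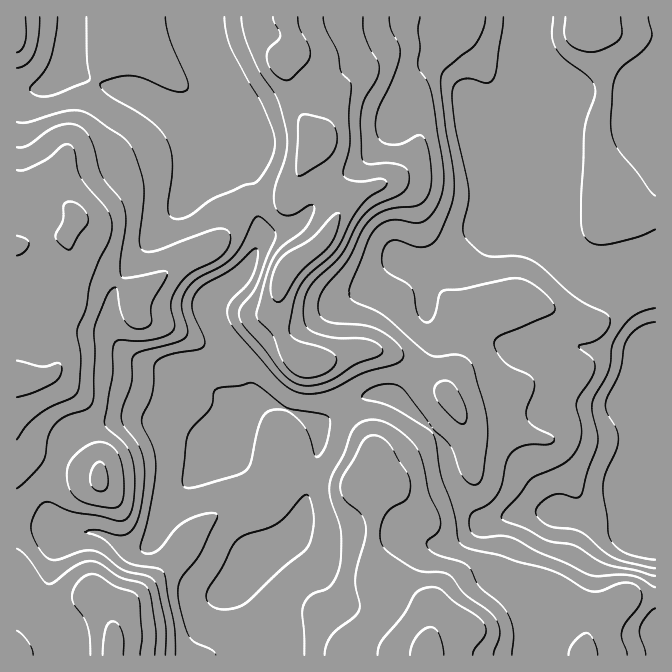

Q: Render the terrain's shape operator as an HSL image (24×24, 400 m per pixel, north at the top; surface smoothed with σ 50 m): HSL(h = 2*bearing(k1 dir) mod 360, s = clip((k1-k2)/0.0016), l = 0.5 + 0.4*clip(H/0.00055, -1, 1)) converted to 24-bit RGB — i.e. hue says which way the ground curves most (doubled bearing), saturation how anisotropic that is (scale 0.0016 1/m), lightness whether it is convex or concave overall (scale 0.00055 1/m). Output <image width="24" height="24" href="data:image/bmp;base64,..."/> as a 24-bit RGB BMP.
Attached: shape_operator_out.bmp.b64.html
<image width="24" height="24" href="data:image/bmp;base64,Qk32BgAAAAAAADYAAAAoAAAAGAAAABgAAAABABgAAAAAAMAGAAATCwAAEwsAAAAAAAAAAAAAw4iTYTtyLjdY7fDKrZ6Lfq55J1GOjHaunmuieVh+V3F5krChlYWkX4SltJmwr6OVqmhztMB1QGuQT091YJOSx7SViKZdPDd2k3BMdT+FVKiXstCVx7+agrGKJh9HbF9dfWp0eGeRhZyYV4lujGddbHpKWX5UwbebodPUvLHXiyyYfFN1YpBrfH7G4IqdKFVrhLq0Lj+zy8rZmePb69rxyEWaMylCYHVsc316X3+DmIyfd2mSnFKVwr+bO8OwrNGvqZ9WWDMzhEiIk6rHv+PkO1qe29nyz8L9lr6NIktrttarvp89JiUN7R13voCbRnx6cHx7bH1zWn1gdVFsYZhzqMuPYJ5eVXA6u2FmkWq7eqWveLuhlFheVLB1IpUpTygXlHxDNjceNjsHSxkBKbIVJFhk5sPMlFqZTmdPan9jZXh2YVFwgpVgwsZxZlBFnqRUNKc4HEgpsbV8XoFck1tWqGU0TTkrXFY7kGZdiDWJv1iPsue+kdetDzU+XZVS1pDPsZHPeImpVHN2XzJyuL9sr7h0apuMlc2tljR6l304OmEcT0wiTEQmnshzW099gnGJmJZhOlmVuLPR5O7dr4elJjNkVnNhYXdPeXFXvmR6U6GUHT+N7t3ggaatq8WqW46IeSV6wtK0emigj1yHVZhumbFvQ0pbdHl+jK+SOXySdba77Ojfq4S4VTaGaGl8e357Z253pW+uq8iMHkBRtKNV1cSzjrKdiUCSjjh/t8SIdE1+mXOmnr2acqCLVnGNYHJ/qpNhQ1gzK1YVjbcfZy8tZ0Rdb3N5e399cXl+W6x2sFJZQ1BrQcCS1NnCoVOAWBM/oc+AdrSbX2KTcp+qxqepfKO1clWkal6Do3l6pnWjkNK1YYWXX2R7ZYGQbHKHfHqBeX56dkJAZjQNRW0ZHGIWbG4kXSc1hGayx+jIeFmMimyMhYNpnZdUn5E3Jj48dm97mpHE1LDNfqqJdW2RaG6RakpMYVJHeYdddk1xWBBC8urZ2OHzNoOmPFsrM5NdYMWuxZ6WcGOHbW+TmIaimYyu4sLPNXWYWmt8dWhat7iBsXt6ejhpeR8XeIQuOtadS4zIRBA5eOO4ufTXva3fz6f01tr1nbroRjuJrYpahWdQXmM+a3xPdFtJv5E7joI4Nk9Uf4B1oIZgtqZiLBdZ2ujt2e/ySJzKNAdIubXnxd2MPcQjIjokZ35MpoRNbTg6SjpQrYSBvHy3sn29VlmsV7LCu8rf4pHWRDFreHqDm3mFxbeQIjlnzLOf16JlKycVBywhJm+k/8zPosE8IzkmNmY0h4Zgj2OGZ26HZJF4kYSWkYaisczPaHqpcFJZml+ArJfNZYRfiHdmx6+TQ4yBOJaS6KXa957pPcprADMn8sqG/8zgVpg/J4BJPWtbc1lecIhhe5mCXJaWkqWqpIFzbjpPeV1IZ3RMiIdQloC7g3esr4t5obePKVpUM25YyIrP9tXwLR/cADMY75wl/8ziS7OgIS4yXUk+fLpURpBWUmRSdXVJf1VMg1CFtX+NmJN5bZZ6aExQlZZkttG+uaLEhFyaOl5bPl9Cq5Zy0F60gC3DJZYqvNco/MXVMiZEQYFTlMt+T4N2TFtreXx1fnh+UlB5sZGLr6WceIurYWGkiriZl7NxdlFiqXKFWlyBW3h3ZXxbk19xSTe84LKvK4hY2Hnb7ND7nrnnvs69TXumTEV/eXl/fX5/SlB0sqCDor2bYGuUZ1SavIOAo6x0Zlx5kYmAgW+RZ2V9cnt1dIVyIDVM7LKmubKHI48/M4FZzHao1dGtQD2CXUdzfn1/fn9/S09yq8J+iLiEdVB2RFF9wbXJzavDa2GdkoKZjWOIfGZ9g4J6en9zJh8/t9iM29HMqbeJKElNbGFI7+i5MiNTb1h3eoB4fn9/TVJ3xteTgXZSc2NzQnVNZIJDt3FSelZbfFRUfFhcfIZxgIqMfXCGRiphoOSNnYdoyYJuQExTOmRm7vHCIxQ8iWJcao52eX6AW2Z4ur5vpWVmZ297UH4pRW1IiWpNfWBFbGFLcZ91eZiaenWCazFnxLpWh8JlTnpSxIKSrIW7M4eE3KhxMBc3b61waYyScGx+bk1YhZpLoqNfWmlmnt2sOF10Z1eAwZe0l7zAc6ihdWd8dl57YDKAwOTJx6y4eJarcZSIq4KYhnGvnE+Zlm2uca99W2p7Z0Z5rkZvkryAnJZ1VYCL2M6mMDluVlt5hqN0raF8dWJ6dG57VUZ4fJm3kqJvpMJ2cV9dhHhpe4xmgFhgeVeDrYmclrGaS11+MjFszYy7ws20kbGtVFaS"/>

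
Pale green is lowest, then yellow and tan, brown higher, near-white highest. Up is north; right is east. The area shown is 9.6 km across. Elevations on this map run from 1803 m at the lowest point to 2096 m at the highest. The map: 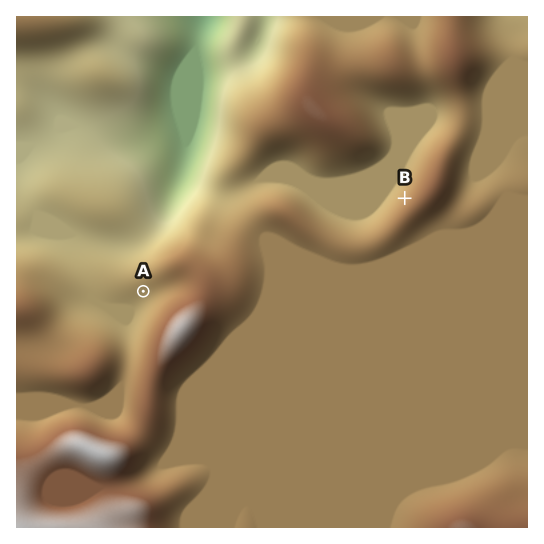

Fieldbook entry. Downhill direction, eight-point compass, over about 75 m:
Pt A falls SW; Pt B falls NW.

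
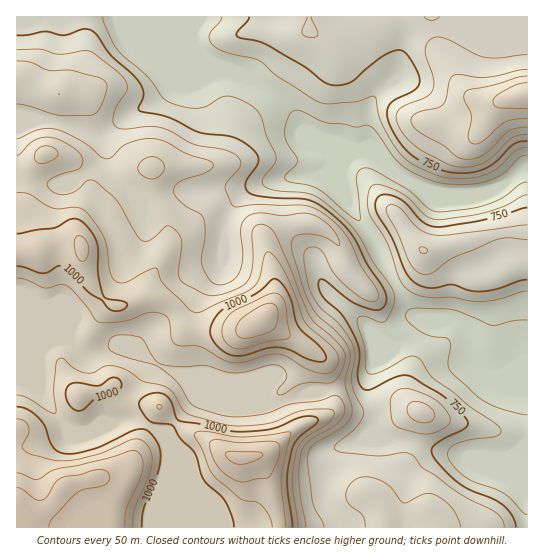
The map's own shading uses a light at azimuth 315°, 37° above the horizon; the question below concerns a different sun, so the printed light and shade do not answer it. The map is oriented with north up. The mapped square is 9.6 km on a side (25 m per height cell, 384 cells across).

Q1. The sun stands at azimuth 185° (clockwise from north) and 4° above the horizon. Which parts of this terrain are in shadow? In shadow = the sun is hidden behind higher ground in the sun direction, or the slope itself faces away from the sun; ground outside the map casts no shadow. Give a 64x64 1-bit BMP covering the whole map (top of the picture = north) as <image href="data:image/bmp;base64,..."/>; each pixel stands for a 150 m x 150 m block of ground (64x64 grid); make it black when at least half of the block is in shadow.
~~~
<image width="64" height="64" href="data:image/bmp;base64,Qk0+AgAAAAAAAD4AAAAoAAAAQAAAAEAAAAABAAEAAAAAAAACAAATCwAAEwsAAAIAAAAAAAAA////AAAAAAAAAAAAAAAAAgAAAAA8AAB/AAAAAHwAAf9gAAAAeAA///AAAABwAH//+AAAAHA/////gAAAMH///v/4AAAwfz/+//4AAAB/P/7//8A+AP///v//wH+Af//+f//B/8A+B/x//8f/4BwAGP//j//4AAD///+P//8AD/////////B//////////P////////////7//////////P/////8f//4//////A///B///v/wf//4H//8AGH///Af//wAB///8B//+AAP///gDP/4+A/+f+AIYAH/D/x/wABAAf//+D+AAAMH///4PwAAB/////GAAAAH////84AAAAf////ngAAAB////++AAAAH8///74AAAAP5////gAA8Gfh//9+PAD48+H//vx/gP/z4P/9/H/4//HM///4////4B5///n////gP3//+////+Af////////4Ax////////wAD////////AAH///+B8D8AAf///gD4H7/////4AD////////AAH///////4AAP//////+AAA///////wAAD//////+B4AH73////gfwAGGP///4D/AAAA///+AP4/x+D///4A/n/P/////AB+///////8AHz///////wAOP/////w+AAA/////+AAAAD/////wAAAAH/////4AAAAP/////gAAAA/w=="/>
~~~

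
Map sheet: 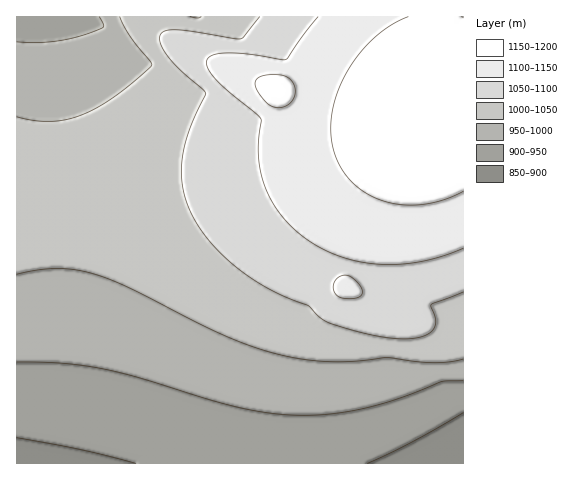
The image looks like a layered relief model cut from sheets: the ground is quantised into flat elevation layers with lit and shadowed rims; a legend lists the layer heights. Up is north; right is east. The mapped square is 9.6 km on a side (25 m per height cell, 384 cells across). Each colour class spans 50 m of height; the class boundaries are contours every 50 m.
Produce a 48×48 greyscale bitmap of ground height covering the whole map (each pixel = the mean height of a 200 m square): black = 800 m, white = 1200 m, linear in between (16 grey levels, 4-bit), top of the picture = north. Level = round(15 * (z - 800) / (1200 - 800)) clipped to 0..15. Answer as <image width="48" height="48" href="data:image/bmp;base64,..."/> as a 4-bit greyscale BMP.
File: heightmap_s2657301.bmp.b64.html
<image width="48" height="48" href="data:image/bmp;base64,Qk32BAAAAAAAAHYAAAAoAAAAMAAAADAAAAABAAQAAAAAAIAEAAATCwAAEwsAABAAAAAAAAAAAAAAABEREQAiIiIAMzMzAERERABVVVUAZmZmAHd3dwCIiIgAmZmZAKqqqgC7u7sAzMzMAN3d3QDu7u4A////ADMzNEREREREREREREREREREREREMzMzIjRERERERERERERERVVVVVVURERERDMzMkRERERERERERFVVVVVVVVVVVVREREQzM0RERERERERFVVVVVVVVVVVVVVVVREREM0RERERERVVVVVVVVVVVVVVVVVVVVUREQ0RERFVVVVVVVVVVVWZmZmZmZmVVVVVERFVVVVVVVVVVVVVmZmZmZmZmZmZmVVVVRFVVVVVVVVVVVmZmZmZmZmZmZmZmZmVVVVVVVVVVVVVmZmZmZmZmd3d3d3dmZmZlVVVVVVVVZmZmZmZmZnd3d3d3d3d3d2ZmZmZmZmZmZmZmZmZnd3d3d3d3d3d3d3d3d2ZmZmZmZmZmZnd3d3d3eIiIiIiIiIiIiGZmZmZmZmZnd3d3d3eIiIiIiIiImZmZiGZmZmZmZmd3d3d3eIiIiIiIiZmZmZmZmGZmZmZnd3d3d3d4iIiIiJmZmaqqqqqZmHd3d3d3d3d3d3iIiIiJmZmaqqqqqqqpmHd3d3d3d3d3eIiIiImZmZmqu7u7uqqZmXd3d3d3d3d4iIiIiZmZmZqru7u7uqqpmXd3d3d3d3iIiIiJmZmZmqq7u7u7qqqqqXd3d3d3eIiIiIiZmZmaqqq7u7u7u6qqqod3d3eIiIiIiImZmZqqqqq7u7u7u7u7qoiIiIiIiIiIiZmZmaqqqru7u7u7u7u7u4iIiIiIiIiImZmZmqqqq7u7u7zMzMy7u4iIiIiIiIiJmZmZqqqru7u7zMzMzMzMy4iIiIiIiIiZmZmaqqq7u7vMzMzMzMzMzIiIiIiIiIiZmZmqqqu7u7zMzMzM3dzMzIiIiIiIiImZmZmqqqu7u8zMzN3d3d3d3IiIiIiIiImZmZqqqru7vMzMzd3d3d3d3YiIiIiIiJmZmZqqqru7zMzM3d3d3d3d3YiIiIiIiJmZmZqqq7u7zMzN3d3d3e7d3YiIiIiIiJmZmaqqq7u7zMzd3d3e7u7u7YiIiIiIiJmZmaqqq7u8zMzd3d7u7u7u7oiIiIiIiJmZmaqqq7u8zM3d3d7u7u7u7oiIiIiIiImZmZqqq7u8zM3d3e7u7u7u7oiIiIiIiImZmZqqq7u8zM3d3e7u7u7u7oiIiIiIiIiZmZqqq7u8zM3d3e7u7u7u7oiIiIiIiIiJmZqqq7u8zM3d3e7u7u7u7nd3d3iIiIiJmZmqqrvMzM3d3e7u7u7u7nd3d3d4iIiImZmqq7zd3c3d3e7u7u7u7nd3d3d3eIiIiZmau83e7dzd3e7u7u7u7nd3d3d3d4iIiZmrvN3e7dzd3d7u7u7u7nd3d3d3d3iIiZq7zN3d3czN3d7u7u7u7mZmZmd3d3eImau8zMzczMzN3d3u7u7u7mZmZmZnd3eJmru7zMy7u8zM3d3u7u7u7mZmZmZmZ3iZqqu7u7qru7zM3d3e7u7u7mZmZmZmZ4iZqqqqqqqqu7zMzd3d3u7u7lVVVVVmZ4mZmZmZmZqqq7vMzN3d3d7u7VVVVVVWeImZmIiIiZmqq7u8zM3d3d3d3Q=="/>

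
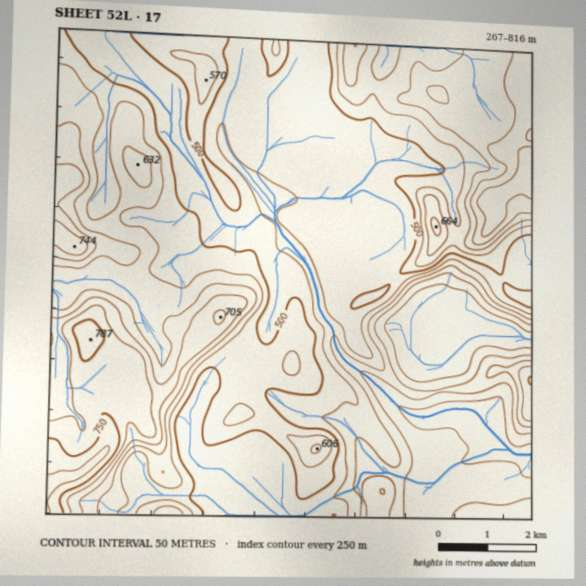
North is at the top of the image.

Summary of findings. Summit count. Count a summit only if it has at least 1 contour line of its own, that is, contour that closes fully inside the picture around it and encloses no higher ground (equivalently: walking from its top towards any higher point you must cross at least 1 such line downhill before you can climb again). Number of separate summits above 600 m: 6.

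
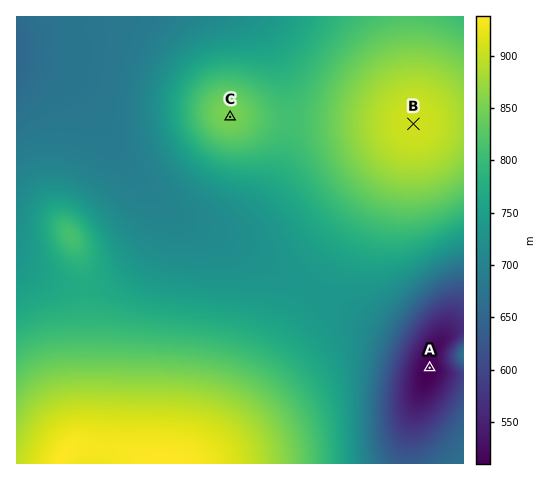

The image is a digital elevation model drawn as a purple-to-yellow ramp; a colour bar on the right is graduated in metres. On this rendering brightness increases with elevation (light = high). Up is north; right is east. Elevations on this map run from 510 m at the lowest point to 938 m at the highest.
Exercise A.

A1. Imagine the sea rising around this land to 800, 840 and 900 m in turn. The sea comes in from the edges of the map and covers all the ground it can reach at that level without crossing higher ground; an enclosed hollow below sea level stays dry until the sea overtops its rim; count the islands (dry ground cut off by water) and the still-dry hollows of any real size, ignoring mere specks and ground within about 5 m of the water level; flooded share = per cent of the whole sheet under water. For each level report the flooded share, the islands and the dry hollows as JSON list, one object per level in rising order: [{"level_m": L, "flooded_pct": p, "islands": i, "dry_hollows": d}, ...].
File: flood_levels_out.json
[{"level_m": 800, "flooded_pct": 63, "islands": 1, "dry_hollows": 0}, {"level_m": 840, "flooded_pct": 77, "islands": 1, "dry_hollows": 0}, {"level_m": 900, "flooded_pct": 93, "islands": 1, "dry_hollows": 0}]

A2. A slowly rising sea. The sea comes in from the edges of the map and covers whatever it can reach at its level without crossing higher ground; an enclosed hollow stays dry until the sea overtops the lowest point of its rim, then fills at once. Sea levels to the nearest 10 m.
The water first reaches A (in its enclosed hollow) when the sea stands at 570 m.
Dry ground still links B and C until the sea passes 810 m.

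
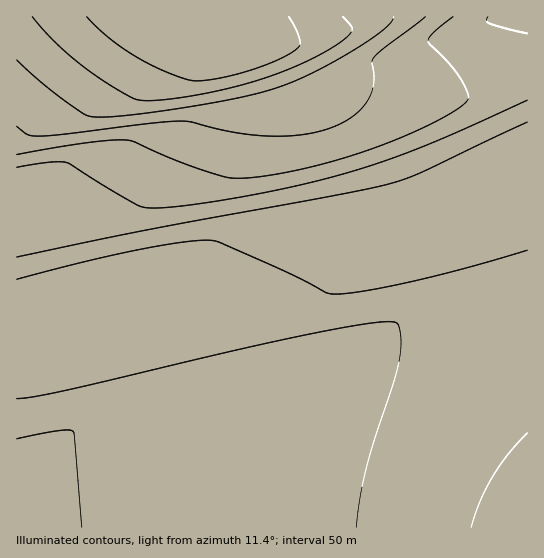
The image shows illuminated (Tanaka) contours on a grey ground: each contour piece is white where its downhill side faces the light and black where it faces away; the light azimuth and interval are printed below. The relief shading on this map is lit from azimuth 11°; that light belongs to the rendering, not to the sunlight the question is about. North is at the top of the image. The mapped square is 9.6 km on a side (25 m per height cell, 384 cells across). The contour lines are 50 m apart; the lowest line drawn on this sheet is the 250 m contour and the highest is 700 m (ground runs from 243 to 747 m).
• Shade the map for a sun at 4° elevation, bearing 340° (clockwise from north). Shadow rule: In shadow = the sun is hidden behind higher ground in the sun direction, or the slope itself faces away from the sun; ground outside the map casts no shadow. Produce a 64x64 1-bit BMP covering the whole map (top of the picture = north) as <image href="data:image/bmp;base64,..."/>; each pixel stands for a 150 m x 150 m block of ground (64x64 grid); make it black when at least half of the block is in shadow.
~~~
<image width="64" height="64" href="data:image/bmp;base64,Qk0+AgAAAAAAAD4AAAAoAAAAQAAAAEAAAAABAAEAAAAAAAACAAATCwAAEwsAAAIAAAAAAAAA////AAAAAAAAAAAAAAAAAAAAAAAAAAAAAAAAAAAAAAAAAAAAAAAAAAAAAAAAAAAAAAAAAAAAAAAAAAAAAAAAAAAAAAAAAAAAAAAAAAAAAAAAAAAAAAAAAAAAAAAAAAAA8AAAAAAAAAD+AAAAAAAAAP/AAAAAAAAA//gAAAAAAAAf/wAAAAAAAAP/4AAAAAAAAH/8AAAAAAAAD/+AfAAAAAAB////wAAAAAA////wAAAAAAf///gAAAAAAP///gAAAAAAP///AAAAAAA///+AABAAA////4AAPwA/////wAB////////4AP////////8A/////////+D//////////P///////z//////////B/////////+A/3///////4AfD///////4AMB///////wAA////////gAH////////gAf////////AD////////+AP////////+B/////////8P/////////8//////////7//////////////////////////////////////////x//////////A//////4f/8Af/////gP/wAP/////AH/AAH////8AB8AAD////4AAwAAB////wAAAAAA////gAAAAAAf///AAAAAAAP///AAAAAAAD//+AAAAAAAB//8AAAAAAAA//4AAAAAAAAP/4AAAAAAAAH/wA=="/>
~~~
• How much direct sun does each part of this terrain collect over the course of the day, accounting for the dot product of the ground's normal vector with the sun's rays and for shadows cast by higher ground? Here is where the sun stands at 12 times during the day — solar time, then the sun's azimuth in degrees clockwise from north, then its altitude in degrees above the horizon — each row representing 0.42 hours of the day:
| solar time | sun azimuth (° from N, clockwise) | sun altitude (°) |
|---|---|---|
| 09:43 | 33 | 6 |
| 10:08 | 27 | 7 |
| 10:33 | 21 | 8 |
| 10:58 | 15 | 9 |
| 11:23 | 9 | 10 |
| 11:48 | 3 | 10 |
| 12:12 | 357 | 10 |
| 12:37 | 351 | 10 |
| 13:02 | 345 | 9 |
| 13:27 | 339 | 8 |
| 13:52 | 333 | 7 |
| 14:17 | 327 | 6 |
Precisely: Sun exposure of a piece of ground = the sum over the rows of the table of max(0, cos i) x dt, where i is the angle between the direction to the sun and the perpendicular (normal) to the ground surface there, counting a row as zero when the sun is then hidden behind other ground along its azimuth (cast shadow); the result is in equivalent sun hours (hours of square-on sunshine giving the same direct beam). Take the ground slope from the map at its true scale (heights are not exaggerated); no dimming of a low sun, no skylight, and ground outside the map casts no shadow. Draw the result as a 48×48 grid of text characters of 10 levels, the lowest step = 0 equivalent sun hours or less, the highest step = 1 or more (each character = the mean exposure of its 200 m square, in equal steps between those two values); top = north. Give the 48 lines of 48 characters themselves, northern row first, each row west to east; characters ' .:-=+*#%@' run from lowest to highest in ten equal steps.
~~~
+++++++++++++******####%%%%%@@@@%#*=::..:-=*%@@@
++++++++++++++++*****#####%%%%*+-:....:=+#@@@@@@
+++========++++++++*****##*+=:..  .:-+*%@@@@@@@@
++============+++++++**+=-.     .:=*#%%%%%%%%%%%
++===============+++=-:.      .-+*##%%%%%%%%%%%%
++================-.        :=+**######%%%%%%%%%
+++===========-:.        .:=+++***############*+
+++========-:.         .:===+++*****#######*+=-:
++++====-:.           :-===++++**********+=-::..
++++==:.           .:--====+++++*****+=-::......
++=-.            .:---=====+++++++==-:.......::-
-.            .::----=====+++++=-:...   ...:-=+*
           .::----==========--:..     ..::-=+**#
      ..:-----===========-:..       ..:-=+****##
  .:--================-:.         .::-=+******##
===++++++++++++++==-:.         ..:-=+++********#
******+++++++++=-:..         .:-==+++**********#
*********++++=-:.         .:-==+++++***********#
*********+=-:.         .::-==+++++*************#
******++-:..       ..:-==+++++++**************#*
****+=-:..      ..:-=++++++++******************+
*+=-:..     ..::-=++++*********************++==-
-:...   ...:-=++************************++==----
.......::-=+*************************++=-------=
....:-=+**************************++=-------==+*
.:-=+**#***********************++=-------==+**##
=+**#######*****************++=--------=+**#####
##############***********++=--------=+**########
###################***++=--------=+**###########
#################***+==------==+**##############
###############**+==------==+**#################
############**+==------==+**####################
#########**+==------==+**#######################
######**+==------==+**##########################
###**+==------==+**############################%
**+==------==+**##############################%%
==------==+**#################################%%
-----==+**###################################%%%
--==+**######################################%%%
=+**#########################################%%%
*###########################################%%%%
#############################################%%%
#############################################%%%
#############################################%%%
##############################################%%
###############################################%
################################################
################################################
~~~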